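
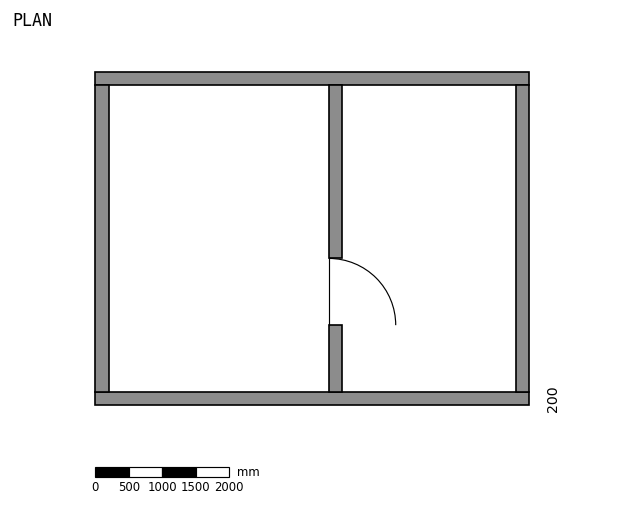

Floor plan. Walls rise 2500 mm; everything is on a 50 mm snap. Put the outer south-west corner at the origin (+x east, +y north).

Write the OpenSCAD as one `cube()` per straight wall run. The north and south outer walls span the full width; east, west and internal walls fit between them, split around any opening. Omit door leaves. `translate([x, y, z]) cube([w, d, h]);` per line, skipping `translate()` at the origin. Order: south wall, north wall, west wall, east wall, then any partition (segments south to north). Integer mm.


cube([6500, 200, 2500]);
translate([0, 4800, 0]) cube([6500, 200, 2500]);
translate([0, 200, 0]) cube([200, 4600, 2500]);
translate([6300, 200, 0]) cube([200, 4600, 2500]);
translate([3500, 200, 0]) cube([200, 1000, 2500]);
translate([3500, 2200, 0]) cube([200, 2600, 2500]);


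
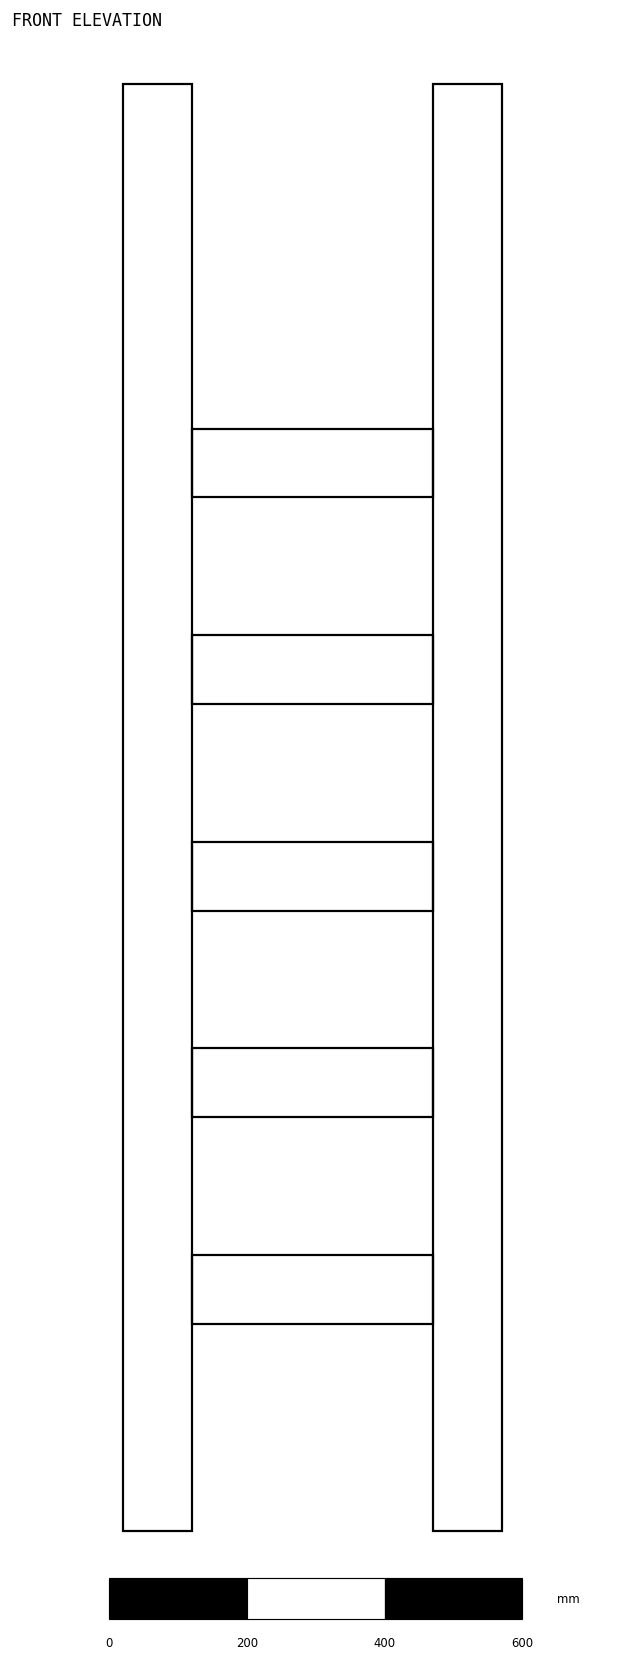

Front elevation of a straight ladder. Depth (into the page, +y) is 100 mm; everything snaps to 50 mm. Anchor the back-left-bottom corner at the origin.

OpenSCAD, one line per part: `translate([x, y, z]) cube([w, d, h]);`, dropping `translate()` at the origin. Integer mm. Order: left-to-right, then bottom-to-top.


cube([100, 100, 2100]);
translate([100, 0, 300]) cube([350, 100, 100]);
translate([100, 0, 600]) cube([350, 100, 100]);
translate([100, 0, 900]) cube([350, 100, 100]);
translate([100, 0, 1200]) cube([350, 100, 100]);
translate([100, 0, 1500]) cube([350, 100, 100]);
translate([450, 0, 0]) cube([100, 100, 2100]);


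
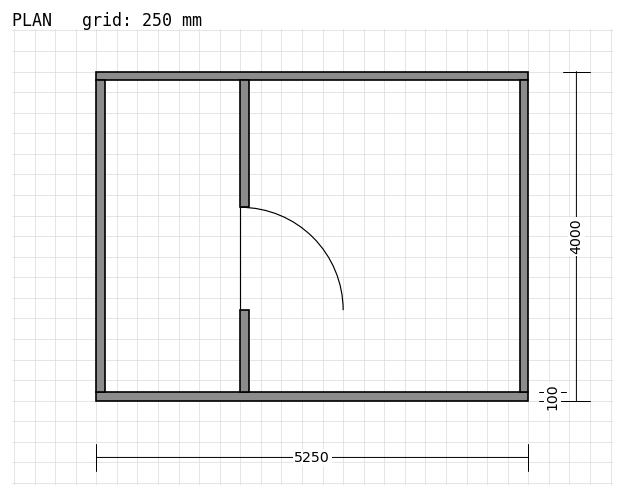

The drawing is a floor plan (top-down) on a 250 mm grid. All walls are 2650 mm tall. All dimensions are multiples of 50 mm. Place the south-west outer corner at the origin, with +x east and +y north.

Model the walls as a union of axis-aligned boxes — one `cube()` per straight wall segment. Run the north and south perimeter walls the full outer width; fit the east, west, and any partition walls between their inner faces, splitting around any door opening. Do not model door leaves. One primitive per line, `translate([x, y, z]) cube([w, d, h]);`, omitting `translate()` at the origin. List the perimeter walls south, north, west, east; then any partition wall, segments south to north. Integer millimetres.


cube([5250, 100, 2650]);
translate([0, 3900, 0]) cube([5250, 100, 2650]);
translate([0, 100, 0]) cube([100, 3800, 2650]);
translate([5150, 100, 0]) cube([100, 3800, 2650]);
translate([1750, 100, 0]) cube([100, 1000, 2650]);
translate([1750, 2350, 0]) cube([100, 1550, 2650]);


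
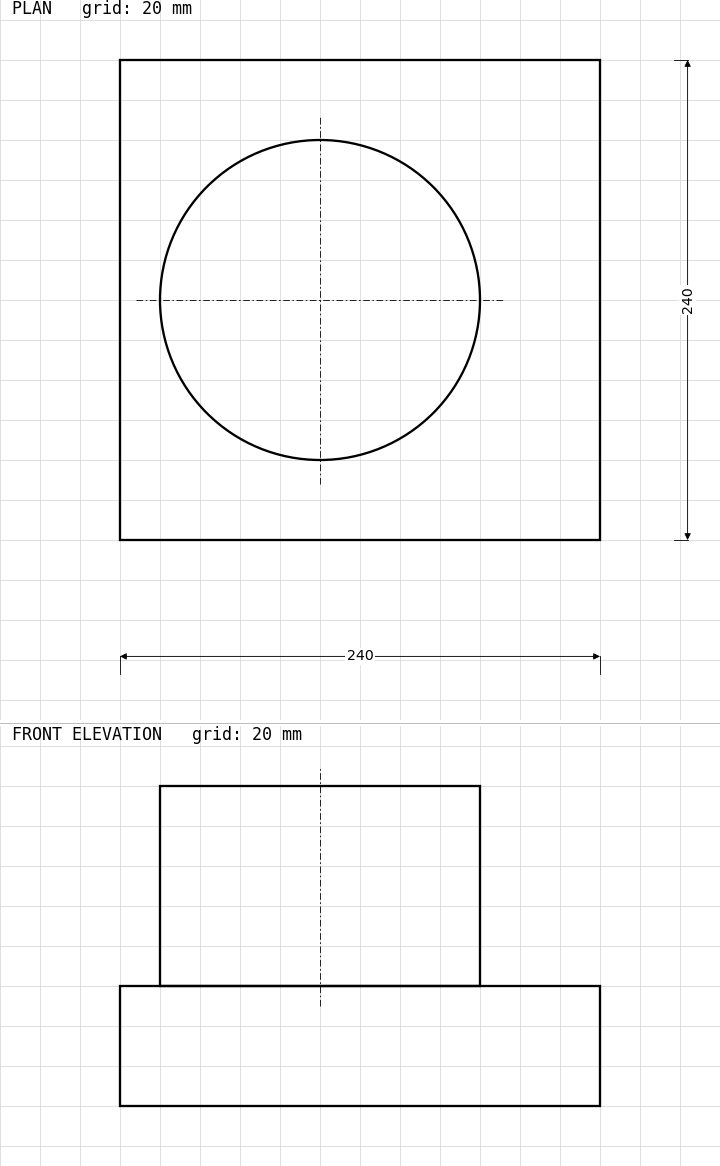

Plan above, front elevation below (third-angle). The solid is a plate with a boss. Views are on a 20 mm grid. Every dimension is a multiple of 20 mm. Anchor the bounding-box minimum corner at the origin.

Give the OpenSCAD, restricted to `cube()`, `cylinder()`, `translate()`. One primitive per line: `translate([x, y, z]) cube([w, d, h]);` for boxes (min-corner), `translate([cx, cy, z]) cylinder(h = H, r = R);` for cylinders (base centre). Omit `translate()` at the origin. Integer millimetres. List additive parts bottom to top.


cube([240, 240, 60]);
translate([100, 120, 60]) cylinder(h = 100, r = 80);


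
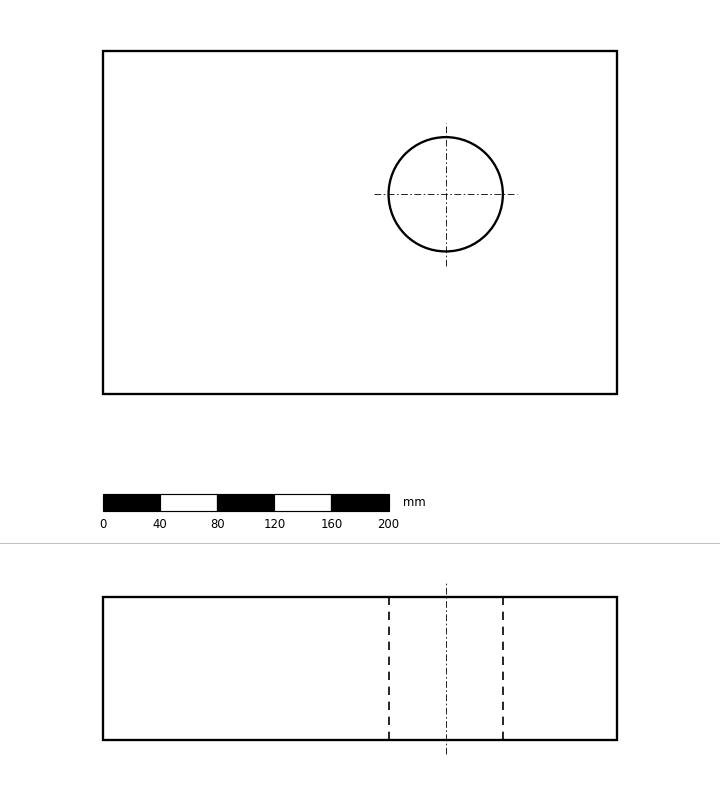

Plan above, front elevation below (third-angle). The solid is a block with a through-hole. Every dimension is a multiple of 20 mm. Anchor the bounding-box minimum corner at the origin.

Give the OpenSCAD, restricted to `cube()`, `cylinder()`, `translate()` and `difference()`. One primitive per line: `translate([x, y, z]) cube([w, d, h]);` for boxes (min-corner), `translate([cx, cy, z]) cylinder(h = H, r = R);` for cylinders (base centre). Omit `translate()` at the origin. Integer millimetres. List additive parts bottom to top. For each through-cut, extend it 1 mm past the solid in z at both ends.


difference() {
  cube([360, 240, 100]);
  translate([240, 140, -1]) cylinder(h = 102, r = 40);
}


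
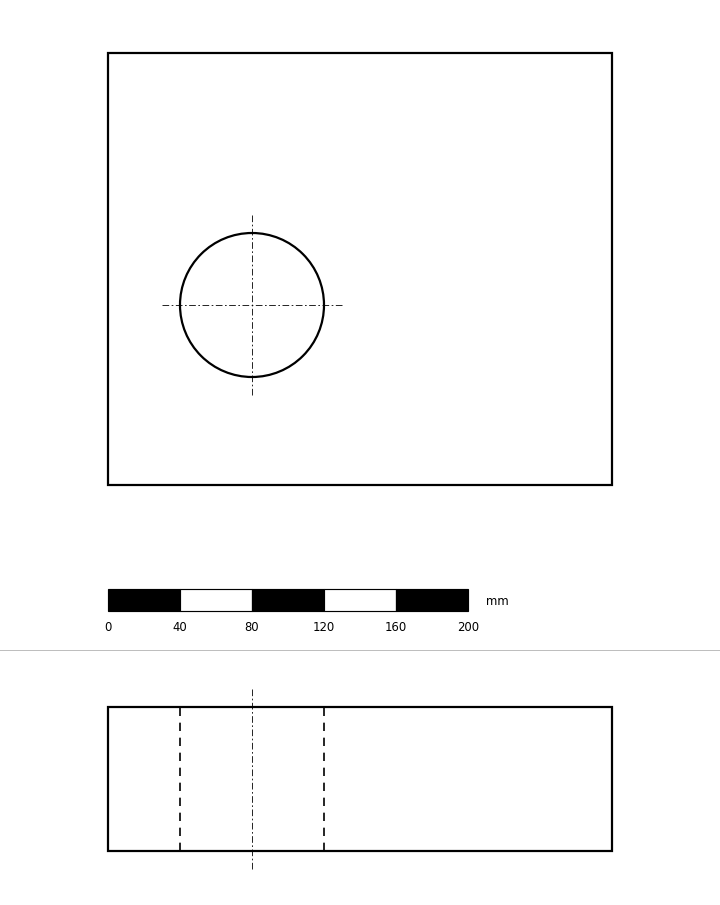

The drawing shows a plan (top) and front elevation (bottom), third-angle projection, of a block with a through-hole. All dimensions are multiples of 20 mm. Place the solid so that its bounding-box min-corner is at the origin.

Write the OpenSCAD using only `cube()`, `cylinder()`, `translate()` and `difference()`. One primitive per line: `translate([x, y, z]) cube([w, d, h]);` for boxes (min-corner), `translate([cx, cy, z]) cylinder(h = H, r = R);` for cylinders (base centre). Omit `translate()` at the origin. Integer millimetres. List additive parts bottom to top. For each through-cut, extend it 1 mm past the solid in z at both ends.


difference() {
  cube([280, 240, 80]);
  translate([80, 100, -1]) cylinder(h = 82, r = 40);
}


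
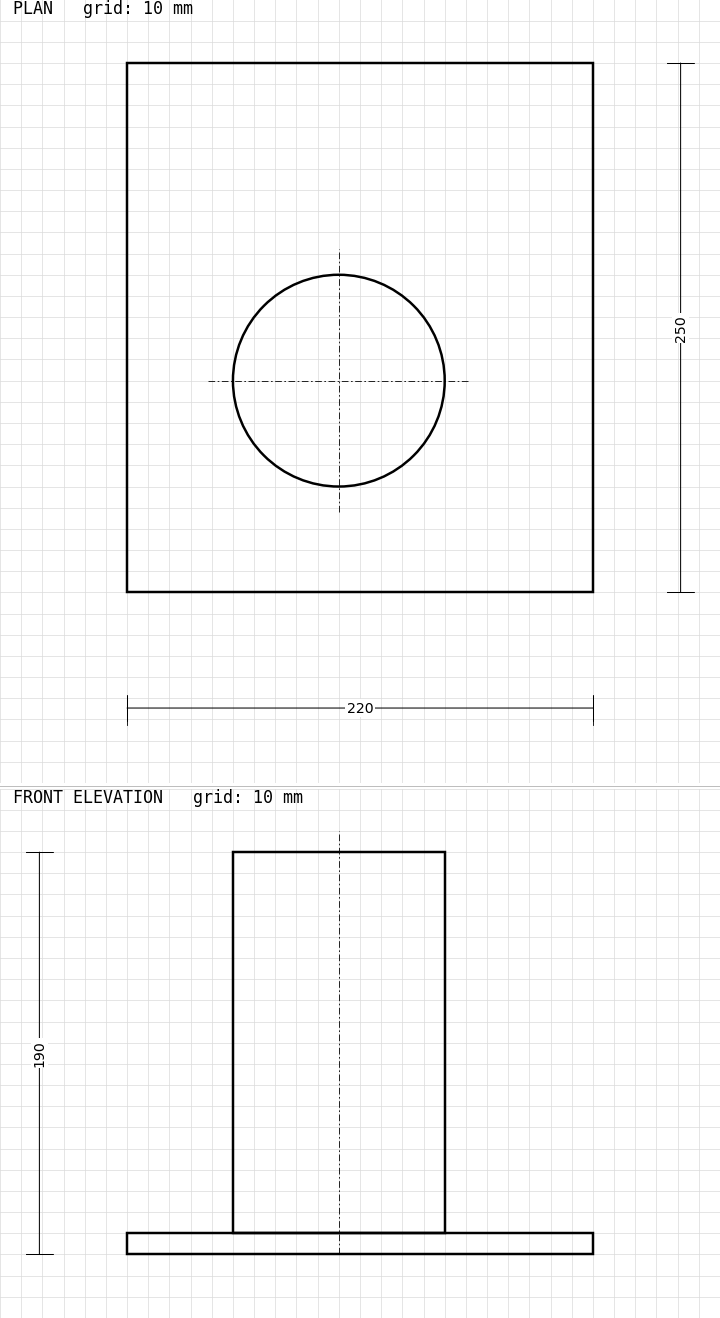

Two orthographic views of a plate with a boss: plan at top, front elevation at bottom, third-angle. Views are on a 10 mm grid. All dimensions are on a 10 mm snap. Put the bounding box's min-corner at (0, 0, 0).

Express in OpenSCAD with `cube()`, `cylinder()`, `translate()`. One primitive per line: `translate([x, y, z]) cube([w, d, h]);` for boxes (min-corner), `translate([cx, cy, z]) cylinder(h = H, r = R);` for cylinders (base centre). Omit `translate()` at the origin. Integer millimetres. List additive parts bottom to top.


cube([220, 250, 10]);
translate([100, 100, 10]) cylinder(h = 180, r = 50);


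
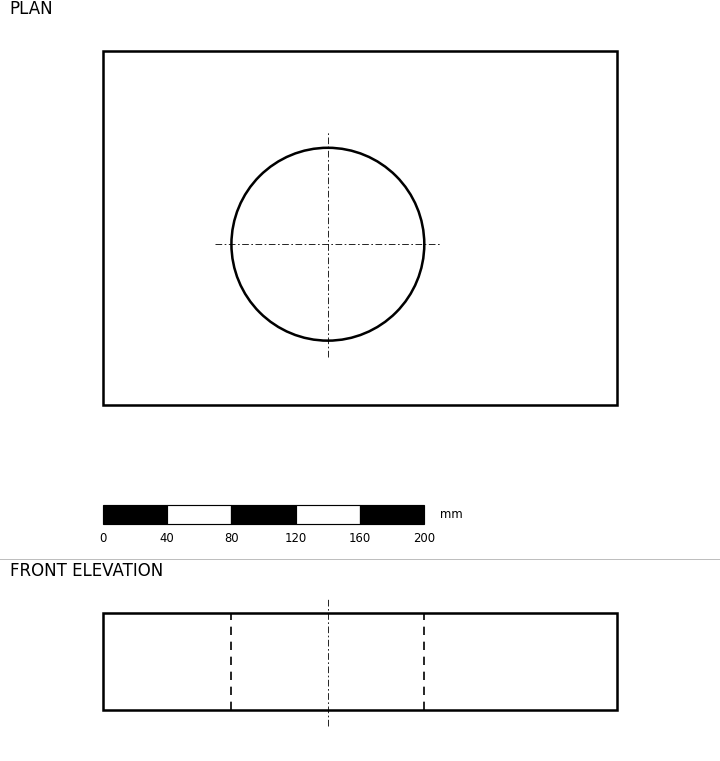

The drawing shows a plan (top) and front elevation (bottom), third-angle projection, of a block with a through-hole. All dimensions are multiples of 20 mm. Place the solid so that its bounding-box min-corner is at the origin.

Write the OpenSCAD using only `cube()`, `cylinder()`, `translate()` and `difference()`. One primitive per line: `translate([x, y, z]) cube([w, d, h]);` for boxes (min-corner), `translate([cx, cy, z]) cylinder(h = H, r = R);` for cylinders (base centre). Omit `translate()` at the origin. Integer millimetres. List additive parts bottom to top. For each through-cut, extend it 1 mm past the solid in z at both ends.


difference() {
  cube([320, 220, 60]);
  translate([140, 100, -1]) cylinder(h = 62, r = 60);
}


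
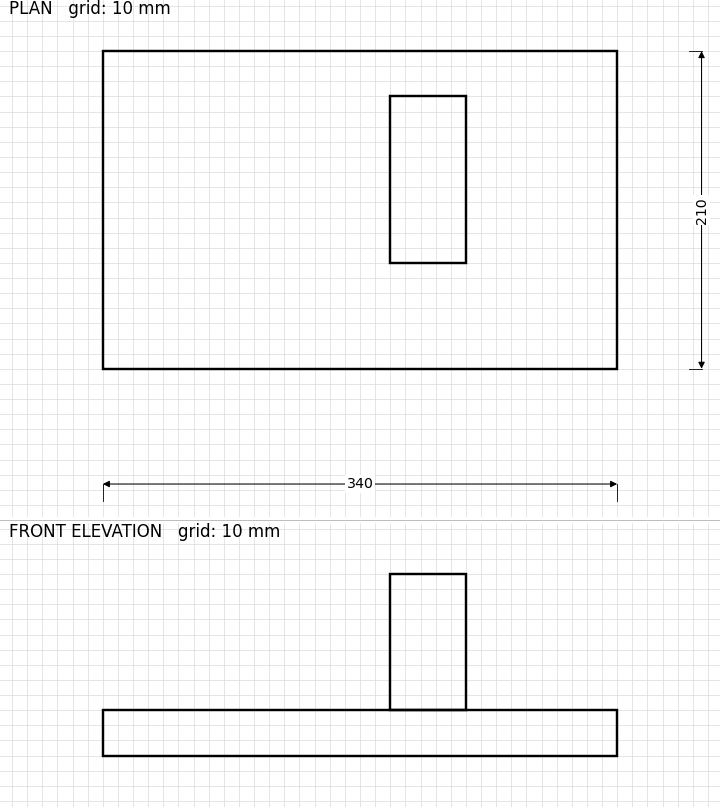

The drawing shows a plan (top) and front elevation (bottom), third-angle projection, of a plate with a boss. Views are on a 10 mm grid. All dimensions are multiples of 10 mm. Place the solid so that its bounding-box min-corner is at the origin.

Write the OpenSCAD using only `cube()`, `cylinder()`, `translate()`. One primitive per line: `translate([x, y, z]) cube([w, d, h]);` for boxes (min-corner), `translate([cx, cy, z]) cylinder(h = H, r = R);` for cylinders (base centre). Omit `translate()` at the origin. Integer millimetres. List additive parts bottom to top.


cube([340, 210, 30]);
translate([190, 70, 30]) cube([50, 110, 90]);


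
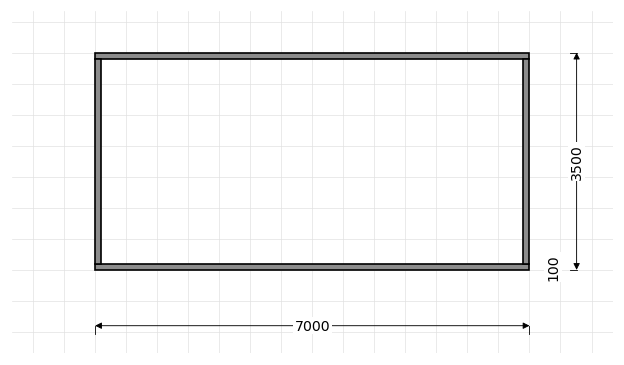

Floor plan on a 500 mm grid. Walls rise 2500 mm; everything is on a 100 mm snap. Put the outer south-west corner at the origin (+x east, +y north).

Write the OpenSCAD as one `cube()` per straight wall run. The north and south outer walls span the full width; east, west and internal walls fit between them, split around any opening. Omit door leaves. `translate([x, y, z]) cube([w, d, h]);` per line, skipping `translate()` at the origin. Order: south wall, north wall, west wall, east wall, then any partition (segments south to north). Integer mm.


cube([7000, 100, 2500]);
translate([0, 3400, 0]) cube([7000, 100, 2500]);
translate([0, 100, 0]) cube([100, 3300, 2500]);
translate([6900, 100, 0]) cube([100, 3300, 2500]);


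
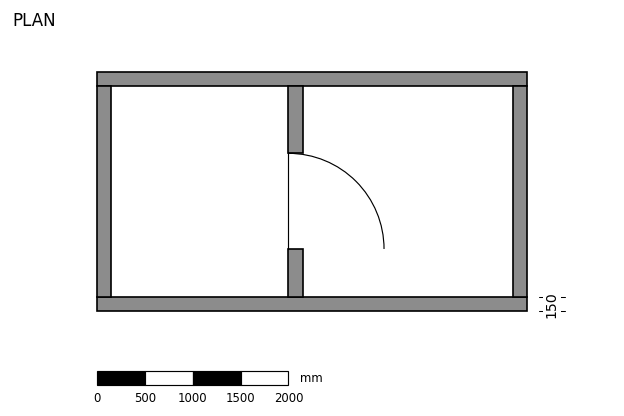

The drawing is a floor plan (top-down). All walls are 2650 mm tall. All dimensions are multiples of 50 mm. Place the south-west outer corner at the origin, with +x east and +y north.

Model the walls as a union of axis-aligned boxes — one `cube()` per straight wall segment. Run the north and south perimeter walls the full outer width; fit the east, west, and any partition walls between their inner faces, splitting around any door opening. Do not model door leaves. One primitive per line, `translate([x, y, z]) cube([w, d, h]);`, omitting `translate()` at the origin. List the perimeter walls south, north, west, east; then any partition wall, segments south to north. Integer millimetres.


cube([4500, 150, 2650]);
translate([0, 2350, 0]) cube([4500, 150, 2650]);
translate([0, 150, 0]) cube([150, 2200, 2650]);
translate([4350, 150, 0]) cube([150, 2200, 2650]);
translate([2000, 150, 0]) cube([150, 500, 2650]);
translate([2000, 1650, 0]) cube([150, 700, 2650]);


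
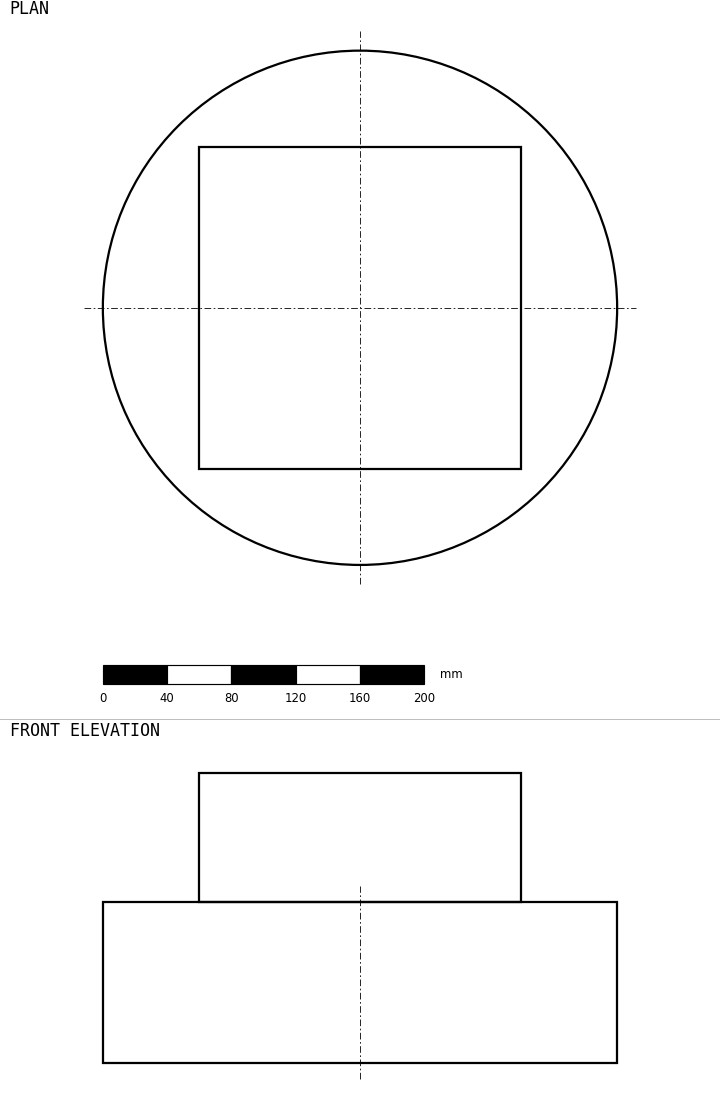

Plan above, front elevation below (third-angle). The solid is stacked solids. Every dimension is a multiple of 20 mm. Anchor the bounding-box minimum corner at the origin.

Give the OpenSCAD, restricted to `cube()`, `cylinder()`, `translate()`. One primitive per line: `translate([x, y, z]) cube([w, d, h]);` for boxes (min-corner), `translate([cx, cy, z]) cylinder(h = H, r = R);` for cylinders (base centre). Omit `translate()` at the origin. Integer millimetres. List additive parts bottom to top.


translate([160, 160, 0]) cylinder(h = 100, r = 160);
translate([60, 60, 100]) cube([200, 200, 80]);


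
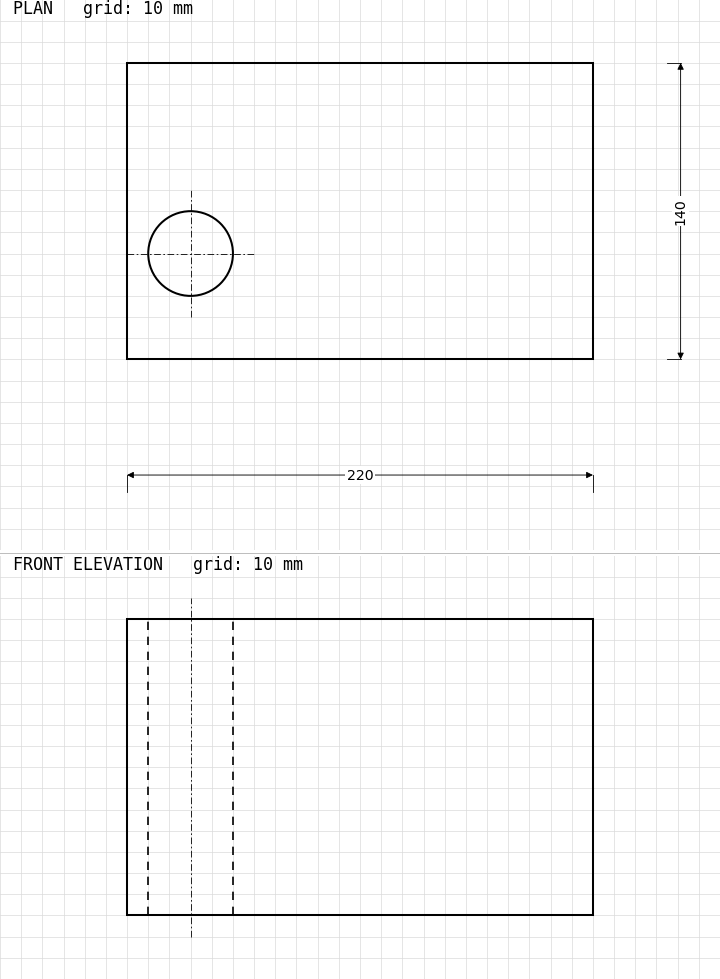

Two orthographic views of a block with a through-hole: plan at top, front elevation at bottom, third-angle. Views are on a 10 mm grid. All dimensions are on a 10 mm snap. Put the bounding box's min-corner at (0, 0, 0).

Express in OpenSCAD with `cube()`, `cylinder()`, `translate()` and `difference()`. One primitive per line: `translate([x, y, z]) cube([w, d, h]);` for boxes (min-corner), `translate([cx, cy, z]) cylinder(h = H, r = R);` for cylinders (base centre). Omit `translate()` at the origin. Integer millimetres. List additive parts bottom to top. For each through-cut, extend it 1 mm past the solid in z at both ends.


difference() {
  cube([220, 140, 140]);
  translate([30, 50, -1]) cylinder(h = 142, r = 20);
}


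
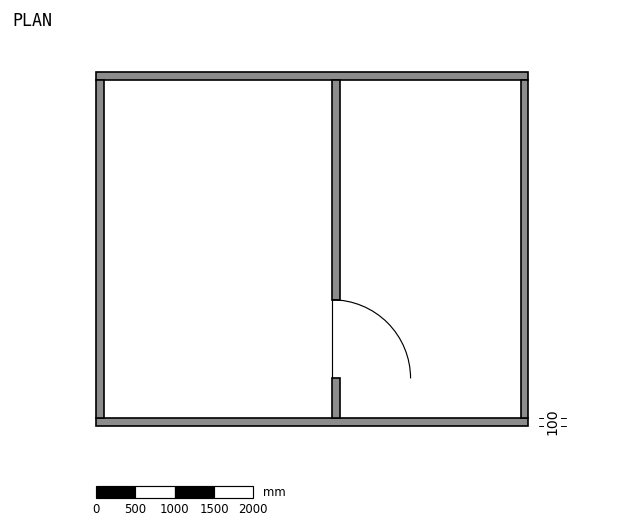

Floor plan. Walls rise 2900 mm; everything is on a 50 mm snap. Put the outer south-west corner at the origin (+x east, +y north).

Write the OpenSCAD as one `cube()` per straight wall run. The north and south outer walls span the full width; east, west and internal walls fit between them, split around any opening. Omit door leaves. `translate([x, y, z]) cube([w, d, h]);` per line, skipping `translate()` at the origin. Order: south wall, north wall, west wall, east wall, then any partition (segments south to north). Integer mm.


cube([5500, 100, 2900]);
translate([0, 4400, 0]) cube([5500, 100, 2900]);
translate([0, 100, 0]) cube([100, 4300, 2900]);
translate([5400, 100, 0]) cube([100, 4300, 2900]);
translate([3000, 100, 0]) cube([100, 500, 2900]);
translate([3000, 1600, 0]) cube([100, 2800, 2900]);


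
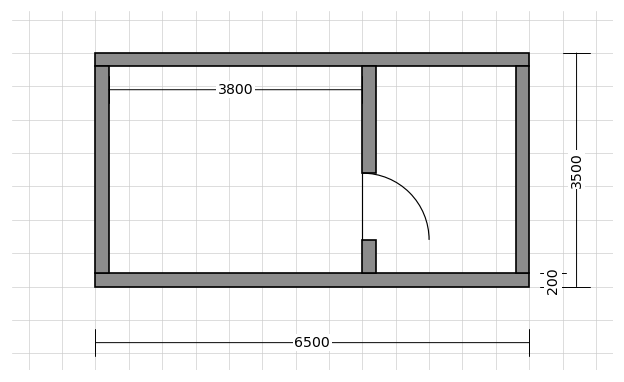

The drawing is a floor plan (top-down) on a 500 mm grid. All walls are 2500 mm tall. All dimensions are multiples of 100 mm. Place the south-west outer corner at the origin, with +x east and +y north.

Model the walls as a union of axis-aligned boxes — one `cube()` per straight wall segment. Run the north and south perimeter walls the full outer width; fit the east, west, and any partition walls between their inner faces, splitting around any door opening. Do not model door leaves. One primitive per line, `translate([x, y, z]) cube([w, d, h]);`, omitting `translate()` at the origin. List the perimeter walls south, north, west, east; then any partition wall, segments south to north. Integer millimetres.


cube([6500, 200, 2500]);
translate([0, 3300, 0]) cube([6500, 200, 2500]);
translate([0, 200, 0]) cube([200, 3100, 2500]);
translate([6300, 200, 0]) cube([200, 3100, 2500]);
translate([4000, 200, 0]) cube([200, 500, 2500]);
translate([4000, 1700, 0]) cube([200, 1600, 2500]);


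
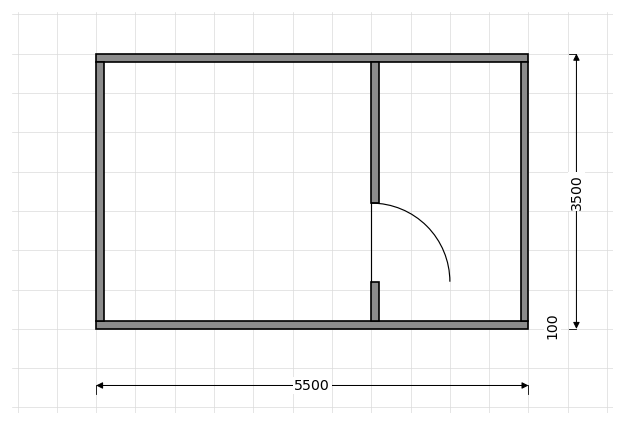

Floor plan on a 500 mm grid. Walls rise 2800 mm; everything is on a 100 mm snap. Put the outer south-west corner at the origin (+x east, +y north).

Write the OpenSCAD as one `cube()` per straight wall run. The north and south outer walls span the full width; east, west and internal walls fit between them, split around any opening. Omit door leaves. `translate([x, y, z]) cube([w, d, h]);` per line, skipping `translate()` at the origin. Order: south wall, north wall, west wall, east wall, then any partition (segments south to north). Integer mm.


cube([5500, 100, 2800]);
translate([0, 3400, 0]) cube([5500, 100, 2800]);
translate([0, 100, 0]) cube([100, 3300, 2800]);
translate([5400, 100, 0]) cube([100, 3300, 2800]);
translate([3500, 100, 0]) cube([100, 500, 2800]);
translate([3500, 1600, 0]) cube([100, 1800, 2800]);


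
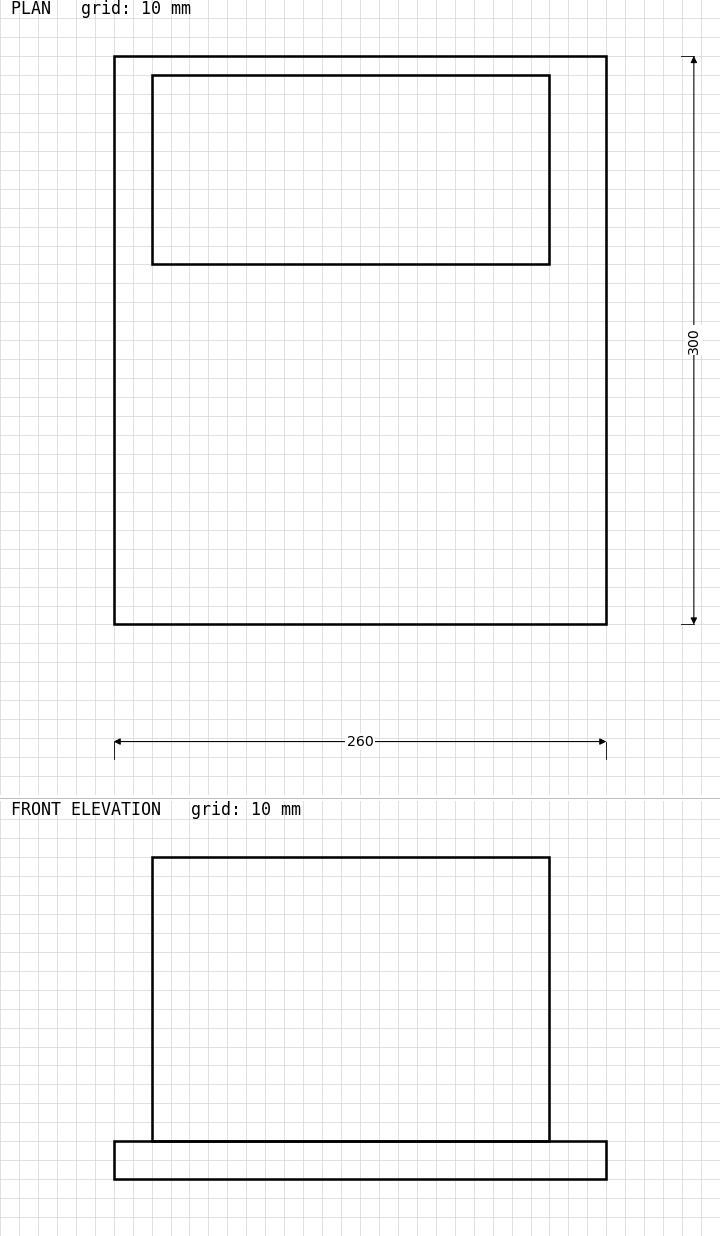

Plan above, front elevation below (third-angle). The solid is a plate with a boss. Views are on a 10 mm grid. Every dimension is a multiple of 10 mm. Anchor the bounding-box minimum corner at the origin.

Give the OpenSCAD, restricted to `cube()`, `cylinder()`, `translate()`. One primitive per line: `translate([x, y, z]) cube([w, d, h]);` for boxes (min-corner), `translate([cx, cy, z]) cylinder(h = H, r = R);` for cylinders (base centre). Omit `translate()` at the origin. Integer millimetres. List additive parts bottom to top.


cube([260, 300, 20]);
translate([20, 190, 20]) cube([210, 100, 150]);


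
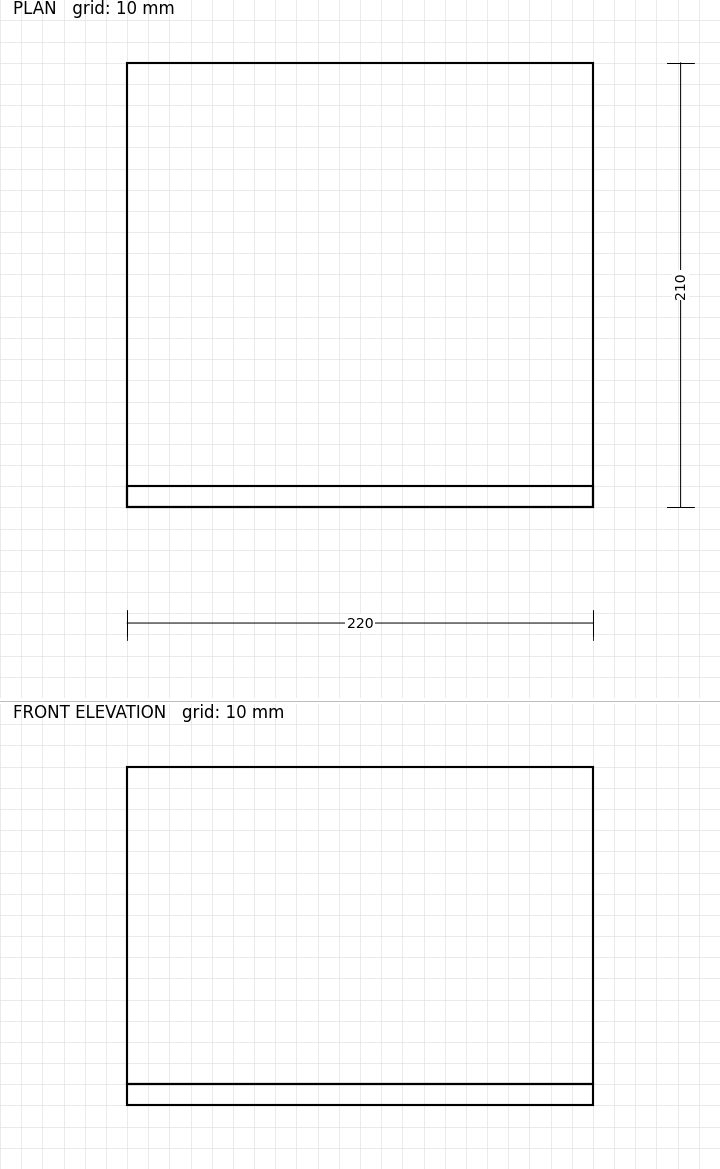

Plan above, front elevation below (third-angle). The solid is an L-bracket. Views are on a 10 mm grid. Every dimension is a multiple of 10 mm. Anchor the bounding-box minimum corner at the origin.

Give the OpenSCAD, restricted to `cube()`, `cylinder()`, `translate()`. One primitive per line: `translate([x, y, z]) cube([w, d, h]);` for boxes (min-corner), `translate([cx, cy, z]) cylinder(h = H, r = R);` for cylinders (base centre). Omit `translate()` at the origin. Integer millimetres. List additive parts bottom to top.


cube([220, 210, 10]);
translate([0, 0, 10]) cube([220, 10, 150]);


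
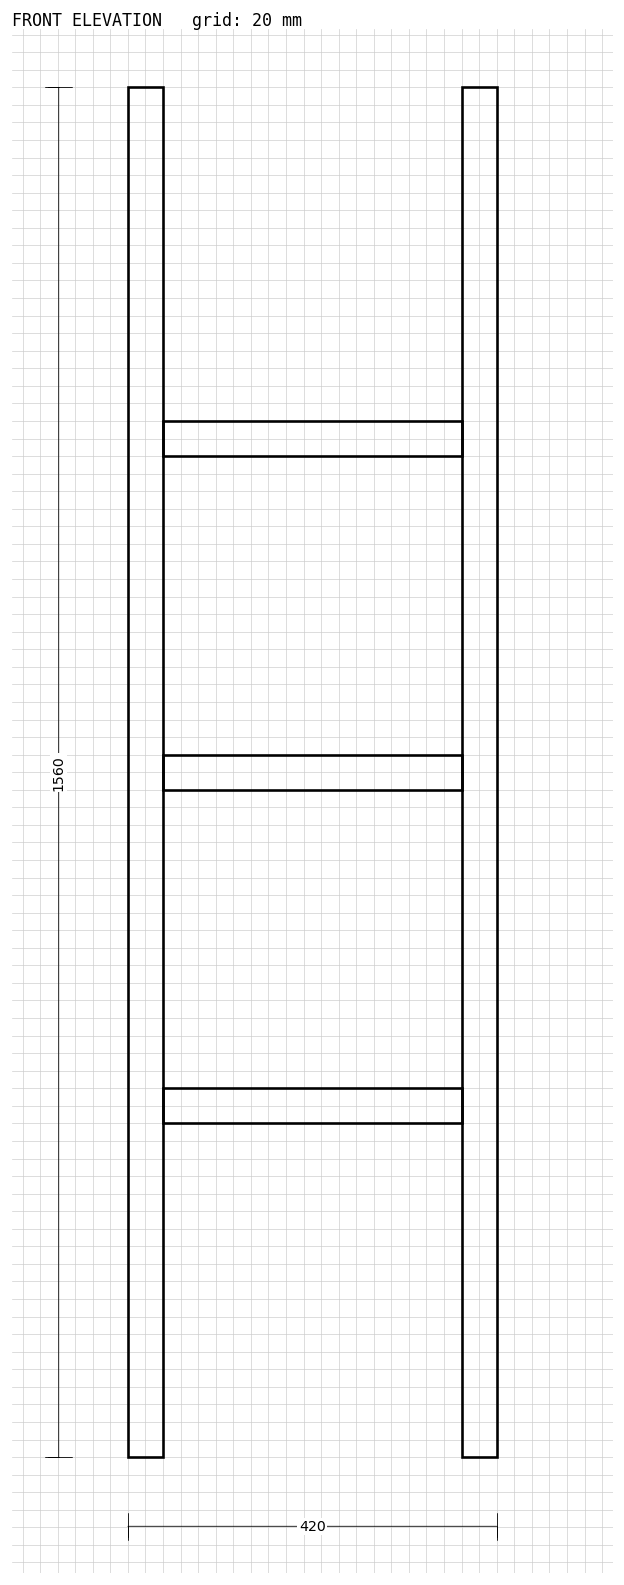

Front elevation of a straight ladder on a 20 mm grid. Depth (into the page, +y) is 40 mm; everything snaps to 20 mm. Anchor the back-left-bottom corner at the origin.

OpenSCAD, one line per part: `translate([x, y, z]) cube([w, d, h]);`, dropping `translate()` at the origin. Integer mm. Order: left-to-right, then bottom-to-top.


cube([40, 40, 1560]);
translate([40, 0, 380]) cube([340, 40, 40]);
translate([40, 0, 760]) cube([340, 40, 40]);
translate([40, 0, 1140]) cube([340, 40, 40]);
translate([380, 0, 0]) cube([40, 40, 1560]);


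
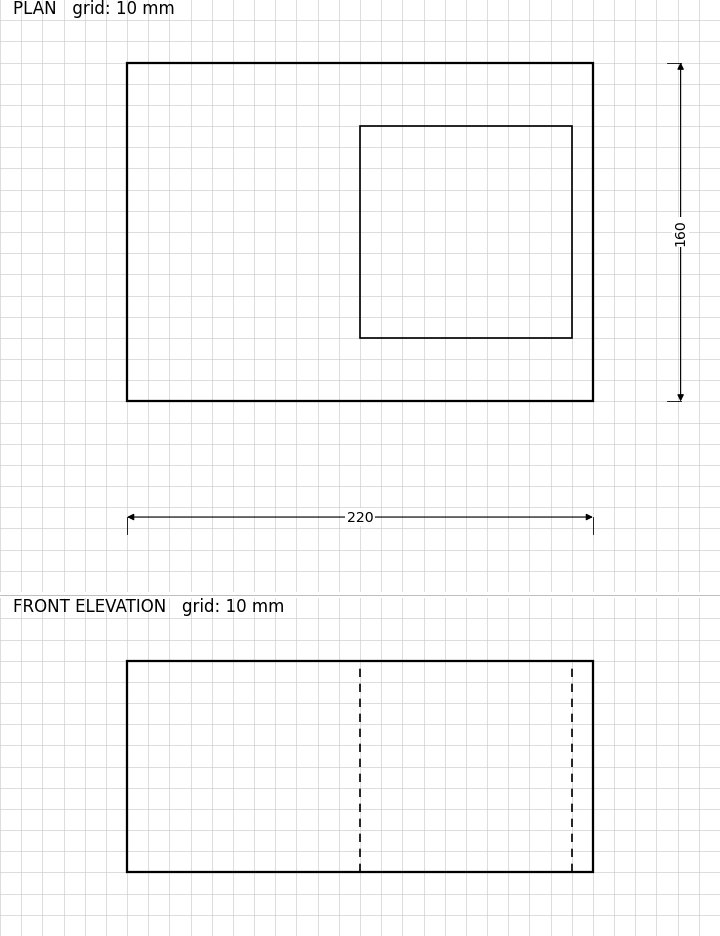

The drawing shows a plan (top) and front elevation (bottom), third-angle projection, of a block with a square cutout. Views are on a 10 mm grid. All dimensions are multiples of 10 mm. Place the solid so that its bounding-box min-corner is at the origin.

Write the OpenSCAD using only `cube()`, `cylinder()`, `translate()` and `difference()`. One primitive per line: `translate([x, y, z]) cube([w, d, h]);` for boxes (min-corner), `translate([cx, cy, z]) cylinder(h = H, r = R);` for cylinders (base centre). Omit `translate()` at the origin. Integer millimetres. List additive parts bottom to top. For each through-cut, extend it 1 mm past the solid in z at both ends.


difference() {
  cube([220, 160, 100]);
  translate([110, 30, -1]) cube([100, 100, 102]);
}


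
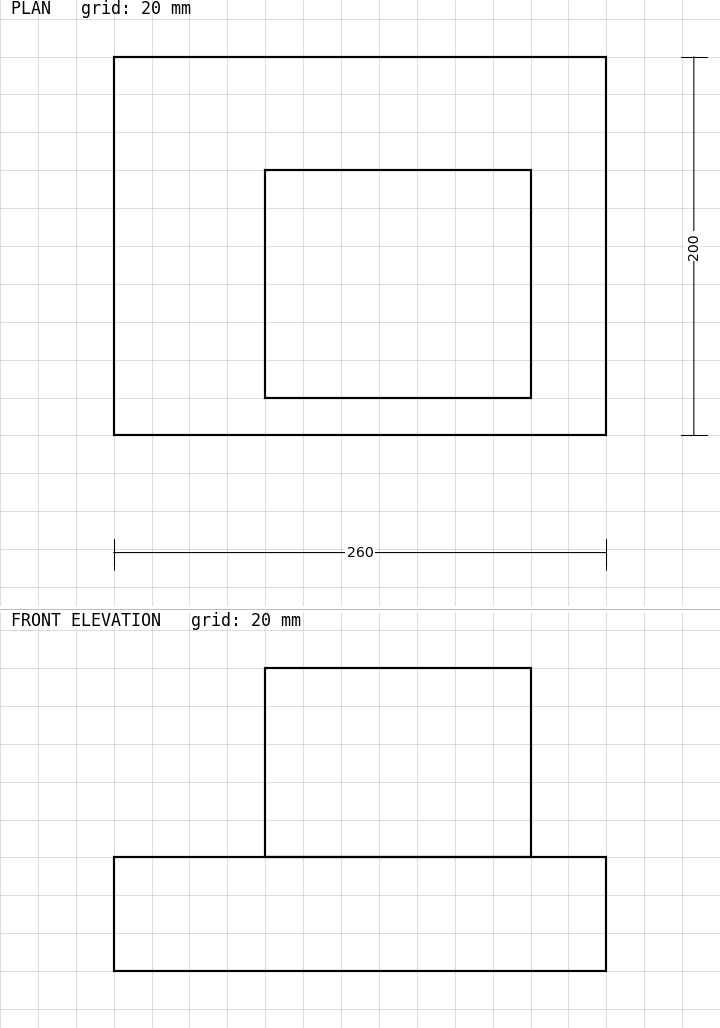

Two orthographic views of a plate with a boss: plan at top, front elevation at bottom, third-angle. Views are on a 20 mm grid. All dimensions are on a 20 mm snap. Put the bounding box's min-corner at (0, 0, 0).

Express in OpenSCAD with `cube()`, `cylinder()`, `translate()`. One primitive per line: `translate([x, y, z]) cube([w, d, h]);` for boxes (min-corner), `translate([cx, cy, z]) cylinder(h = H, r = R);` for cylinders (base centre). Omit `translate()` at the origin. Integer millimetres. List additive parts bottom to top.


cube([260, 200, 60]);
translate([80, 20, 60]) cube([140, 120, 100]);


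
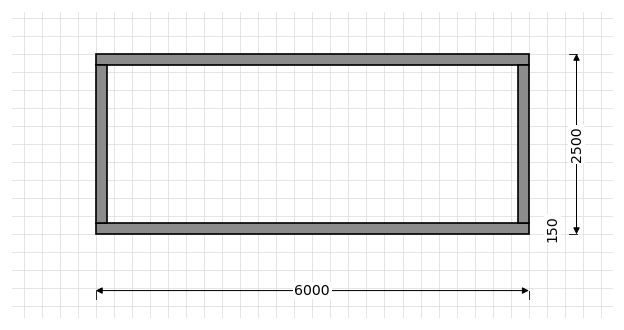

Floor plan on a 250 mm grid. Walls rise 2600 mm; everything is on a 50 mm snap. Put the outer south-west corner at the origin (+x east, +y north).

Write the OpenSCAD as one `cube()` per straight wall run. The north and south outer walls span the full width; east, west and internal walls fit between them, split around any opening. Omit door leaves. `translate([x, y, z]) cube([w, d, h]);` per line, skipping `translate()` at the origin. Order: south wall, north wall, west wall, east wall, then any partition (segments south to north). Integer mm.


cube([6000, 150, 2600]);
translate([0, 2350, 0]) cube([6000, 150, 2600]);
translate([0, 150, 0]) cube([150, 2200, 2600]);
translate([5850, 150, 0]) cube([150, 2200, 2600]);


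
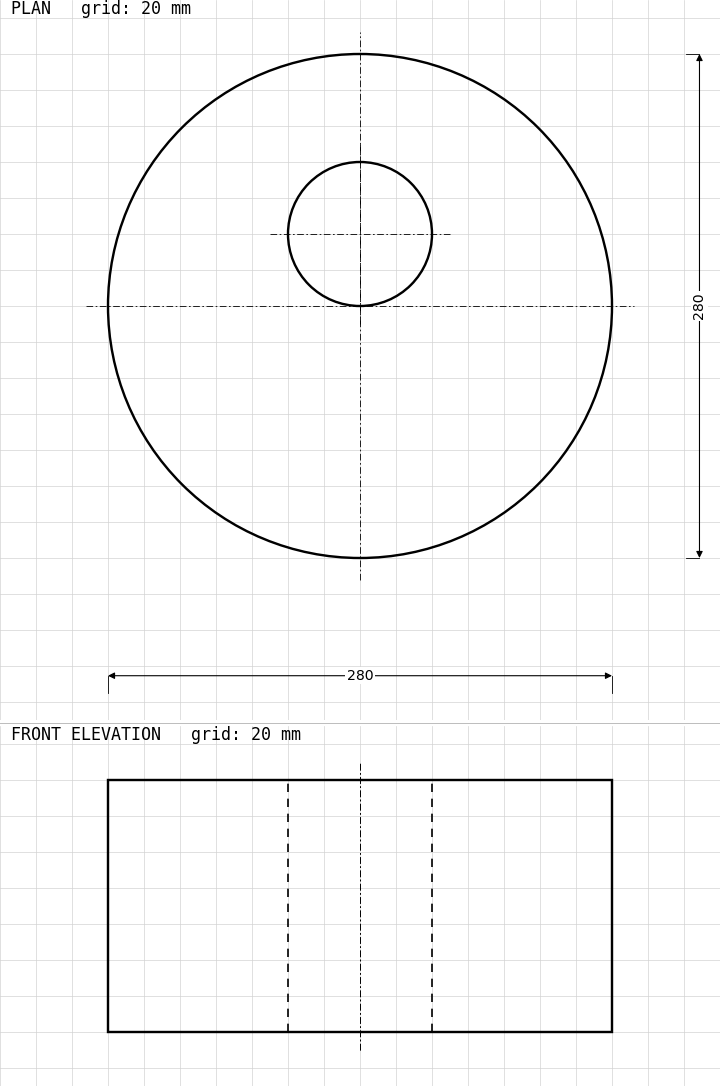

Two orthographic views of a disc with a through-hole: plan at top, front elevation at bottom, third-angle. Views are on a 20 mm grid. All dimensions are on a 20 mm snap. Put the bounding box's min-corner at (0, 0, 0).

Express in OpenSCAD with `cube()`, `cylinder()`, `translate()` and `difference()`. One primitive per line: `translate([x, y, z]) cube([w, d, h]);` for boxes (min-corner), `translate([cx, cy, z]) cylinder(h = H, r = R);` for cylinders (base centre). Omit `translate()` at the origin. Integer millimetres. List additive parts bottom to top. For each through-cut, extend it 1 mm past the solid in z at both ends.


difference() {
  translate([140, 140, 0]) cylinder(h = 140, r = 140);
  translate([140, 180, -1]) cylinder(h = 142, r = 40);
}


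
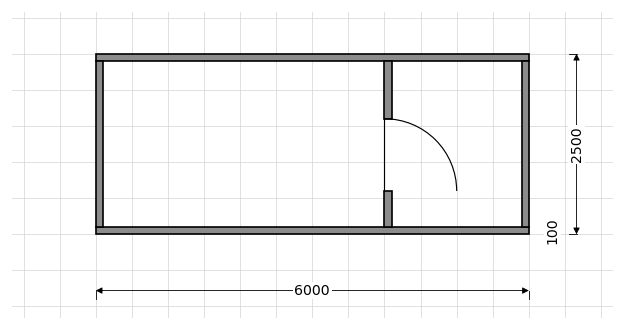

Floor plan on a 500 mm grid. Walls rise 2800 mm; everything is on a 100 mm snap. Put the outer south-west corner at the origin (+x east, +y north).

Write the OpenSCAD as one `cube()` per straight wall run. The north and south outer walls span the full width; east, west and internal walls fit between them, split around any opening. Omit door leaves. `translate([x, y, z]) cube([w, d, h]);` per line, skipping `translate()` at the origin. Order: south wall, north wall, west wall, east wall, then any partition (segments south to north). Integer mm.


cube([6000, 100, 2800]);
translate([0, 2400, 0]) cube([6000, 100, 2800]);
translate([0, 100, 0]) cube([100, 2300, 2800]);
translate([5900, 100, 0]) cube([100, 2300, 2800]);
translate([4000, 100, 0]) cube([100, 500, 2800]);
translate([4000, 1600, 0]) cube([100, 800, 2800]);


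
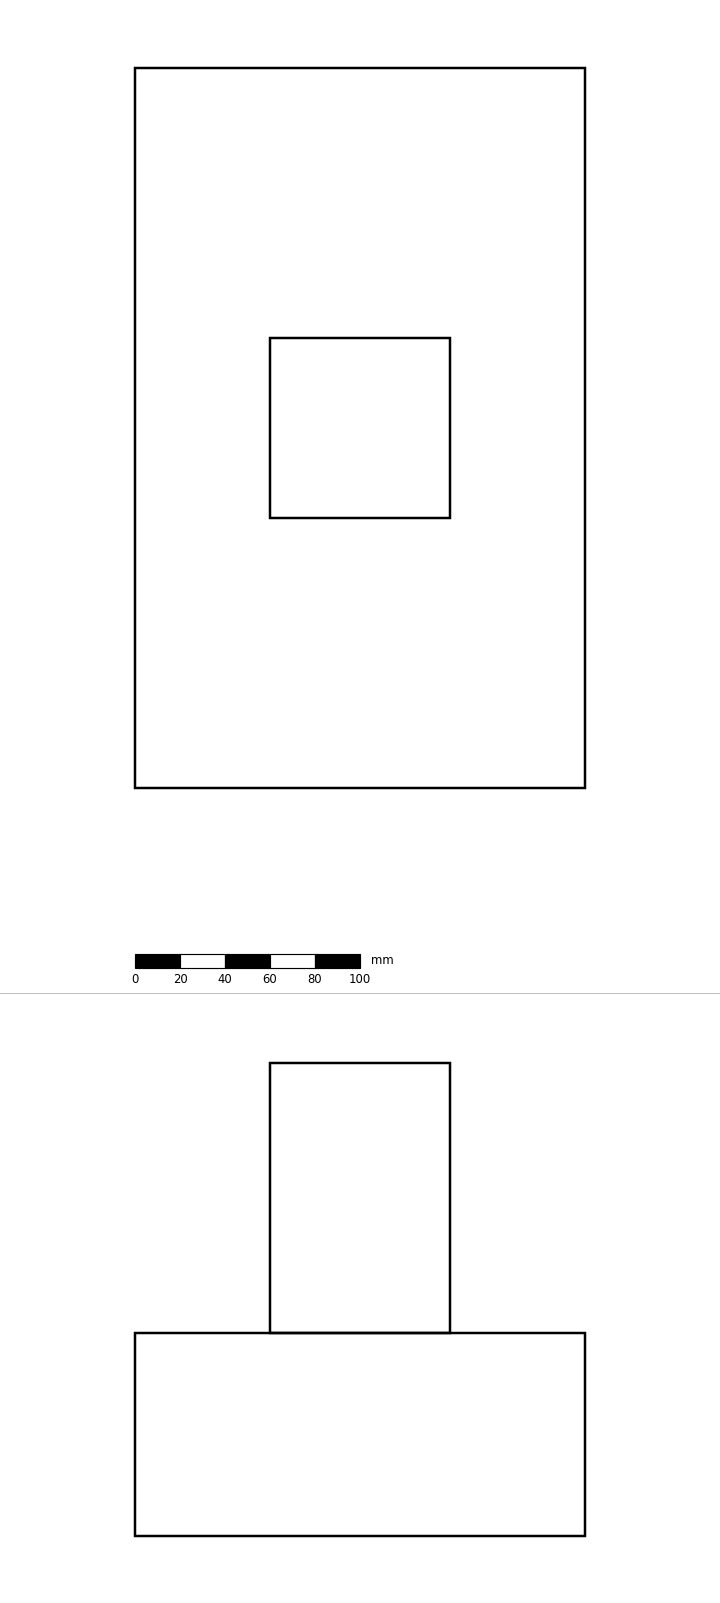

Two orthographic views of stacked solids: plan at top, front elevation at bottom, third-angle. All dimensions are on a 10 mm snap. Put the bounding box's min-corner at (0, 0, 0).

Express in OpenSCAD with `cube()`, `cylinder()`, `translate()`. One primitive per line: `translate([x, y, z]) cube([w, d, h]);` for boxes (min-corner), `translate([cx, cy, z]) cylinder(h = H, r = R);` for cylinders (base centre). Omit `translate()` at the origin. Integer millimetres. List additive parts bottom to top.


cube([200, 320, 90]);
translate([60, 120, 90]) cube([80, 80, 120]);


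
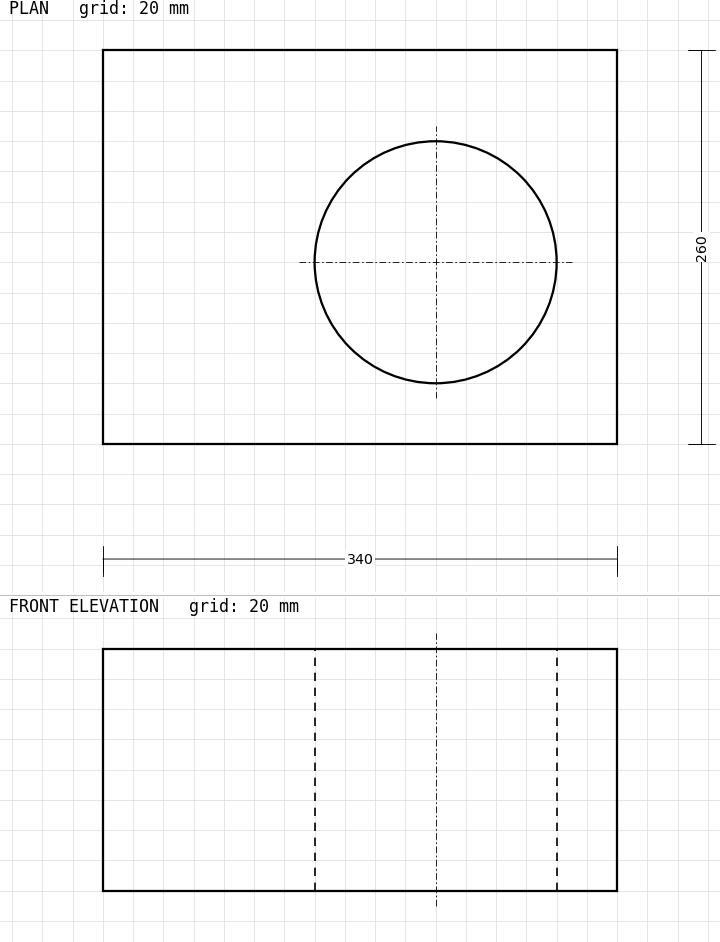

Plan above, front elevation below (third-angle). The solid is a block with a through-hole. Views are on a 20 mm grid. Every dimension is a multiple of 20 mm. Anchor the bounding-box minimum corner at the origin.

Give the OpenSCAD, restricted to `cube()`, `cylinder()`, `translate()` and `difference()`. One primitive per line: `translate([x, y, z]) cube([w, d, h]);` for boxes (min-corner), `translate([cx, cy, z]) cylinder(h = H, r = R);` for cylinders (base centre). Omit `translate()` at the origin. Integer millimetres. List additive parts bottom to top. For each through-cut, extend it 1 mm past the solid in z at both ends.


difference() {
  cube([340, 260, 160]);
  translate([220, 120, -1]) cylinder(h = 162, r = 80);
}


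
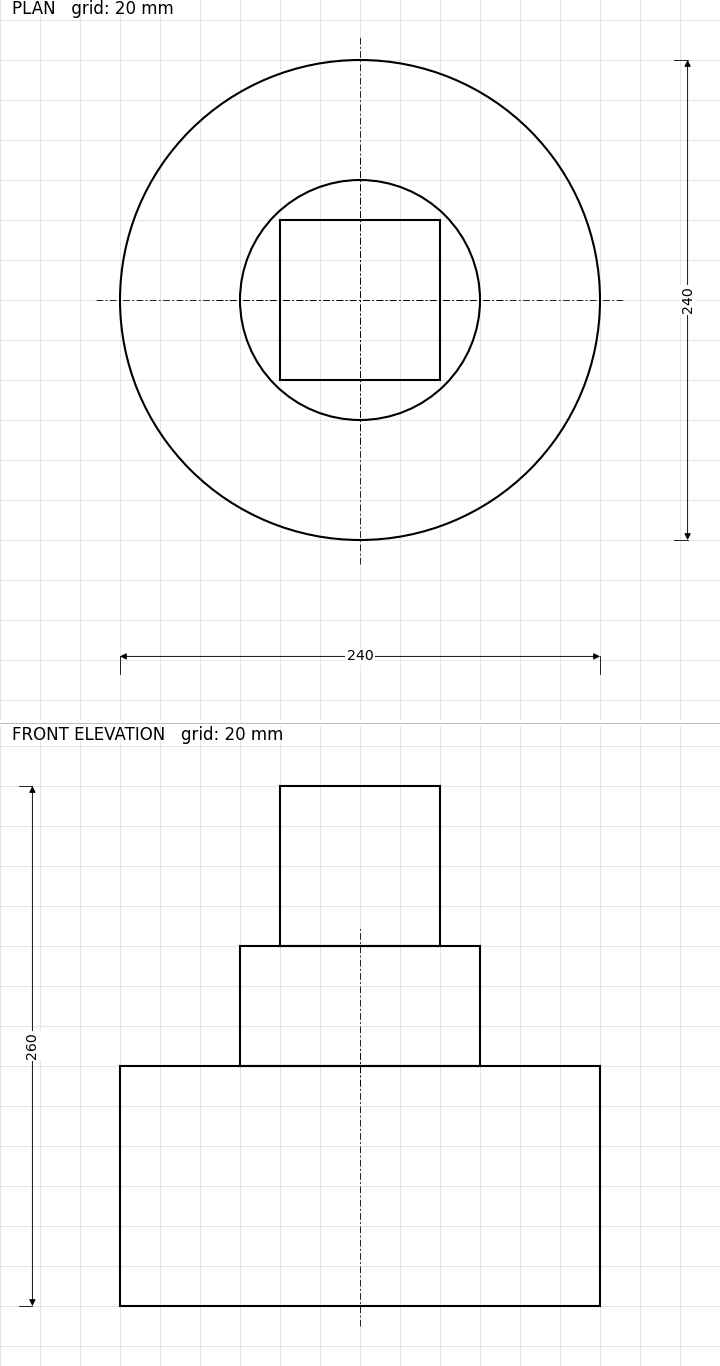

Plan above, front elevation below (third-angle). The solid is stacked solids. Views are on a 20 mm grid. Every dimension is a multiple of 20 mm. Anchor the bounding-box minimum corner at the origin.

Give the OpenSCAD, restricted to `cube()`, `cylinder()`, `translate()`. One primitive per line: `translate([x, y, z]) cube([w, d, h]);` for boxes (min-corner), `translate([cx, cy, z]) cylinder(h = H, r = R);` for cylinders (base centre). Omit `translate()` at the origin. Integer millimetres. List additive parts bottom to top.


translate([120, 120, 0]) cylinder(h = 120, r = 120);
translate([120, 120, 120]) cylinder(h = 60, r = 60);
translate([80, 80, 180]) cube([80, 80, 80]);


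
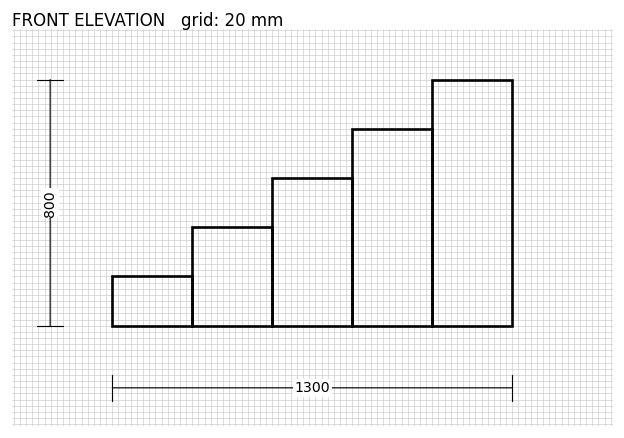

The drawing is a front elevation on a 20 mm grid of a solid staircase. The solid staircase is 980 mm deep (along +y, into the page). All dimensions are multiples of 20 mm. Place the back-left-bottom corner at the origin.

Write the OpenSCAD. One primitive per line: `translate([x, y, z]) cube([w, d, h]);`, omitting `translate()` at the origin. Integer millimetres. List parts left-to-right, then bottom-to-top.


cube([260, 980, 160]);
translate([260, 0, 0]) cube([260, 980, 320]);
translate([520, 0, 0]) cube([260, 980, 480]);
translate([780, 0, 0]) cube([260, 980, 640]);
translate([1040, 0, 0]) cube([260, 980, 800]);


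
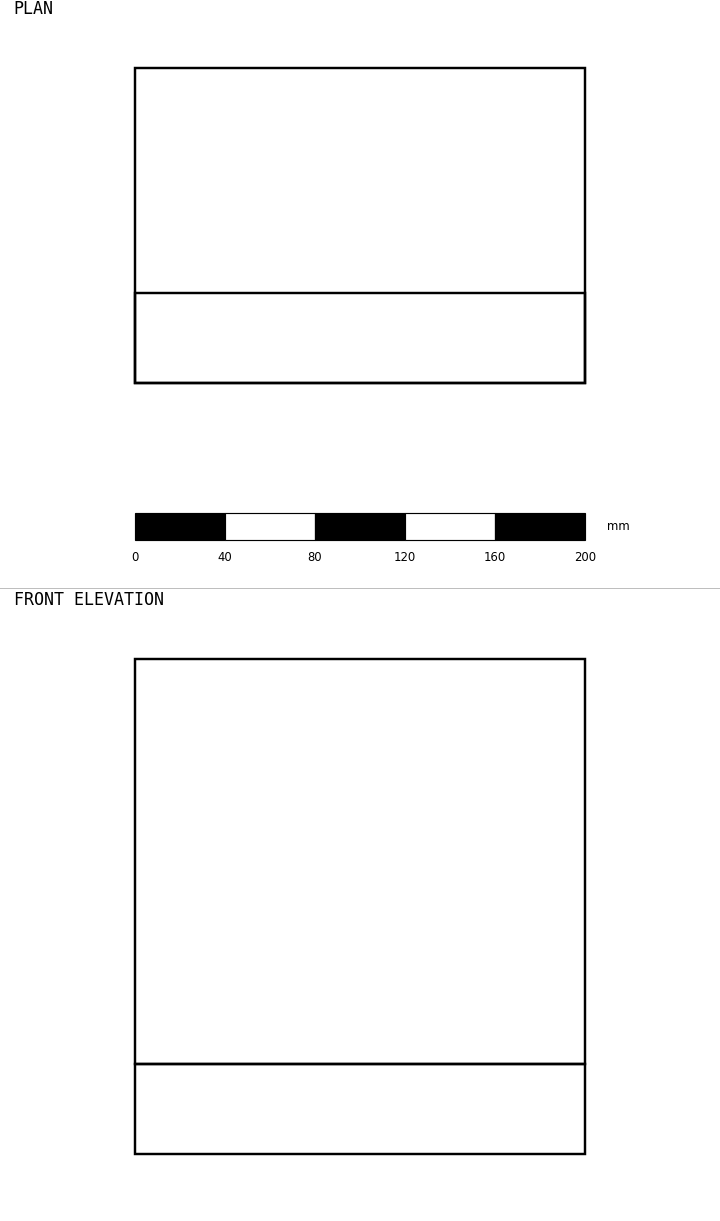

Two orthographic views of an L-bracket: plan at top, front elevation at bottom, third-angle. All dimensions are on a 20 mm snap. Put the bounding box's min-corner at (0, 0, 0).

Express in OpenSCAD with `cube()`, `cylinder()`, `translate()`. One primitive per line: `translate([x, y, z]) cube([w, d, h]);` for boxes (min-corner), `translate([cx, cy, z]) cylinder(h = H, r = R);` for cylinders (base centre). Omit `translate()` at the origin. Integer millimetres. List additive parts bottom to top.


cube([200, 140, 40]);
translate([0, 0, 40]) cube([200, 40, 180]);


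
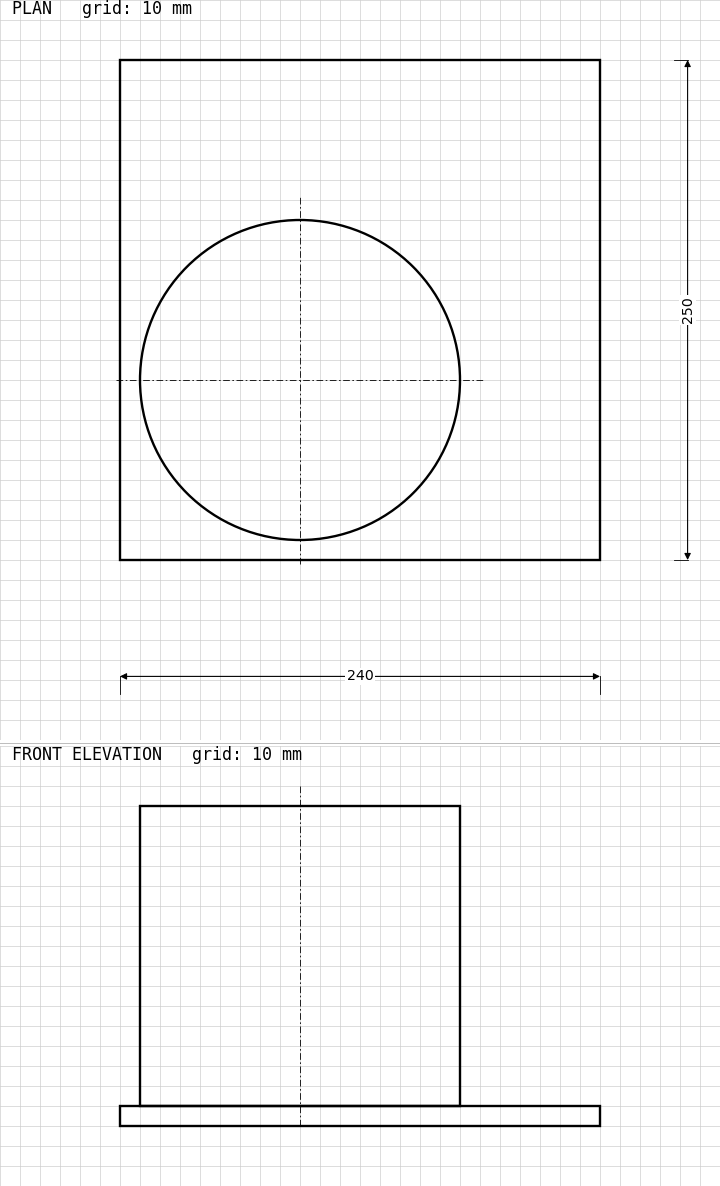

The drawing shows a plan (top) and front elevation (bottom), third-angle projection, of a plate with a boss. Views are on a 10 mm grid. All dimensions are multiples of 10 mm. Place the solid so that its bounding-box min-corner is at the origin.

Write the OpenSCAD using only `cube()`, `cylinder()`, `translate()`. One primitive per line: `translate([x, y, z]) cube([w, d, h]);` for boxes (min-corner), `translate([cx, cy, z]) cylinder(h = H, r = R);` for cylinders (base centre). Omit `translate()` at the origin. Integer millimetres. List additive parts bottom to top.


cube([240, 250, 10]);
translate([90, 90, 10]) cylinder(h = 150, r = 80);


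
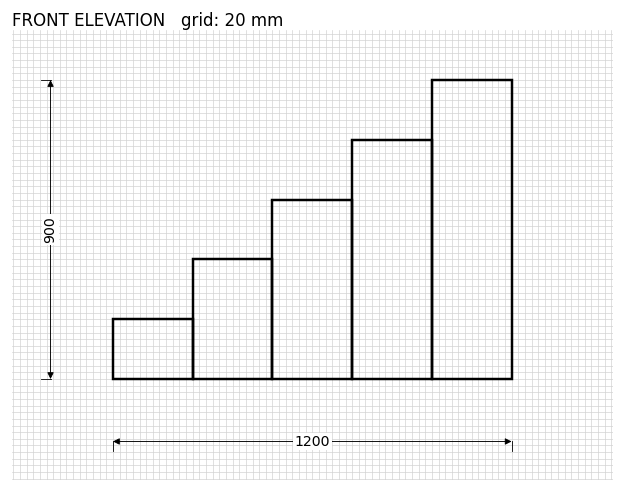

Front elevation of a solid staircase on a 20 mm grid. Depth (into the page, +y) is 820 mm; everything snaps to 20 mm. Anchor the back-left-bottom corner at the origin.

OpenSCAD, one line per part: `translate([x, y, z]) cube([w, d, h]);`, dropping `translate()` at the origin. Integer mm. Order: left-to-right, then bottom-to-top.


cube([240, 820, 180]);
translate([240, 0, 0]) cube([240, 820, 360]);
translate([480, 0, 0]) cube([240, 820, 540]);
translate([720, 0, 0]) cube([240, 820, 720]);
translate([960, 0, 0]) cube([240, 820, 900]);


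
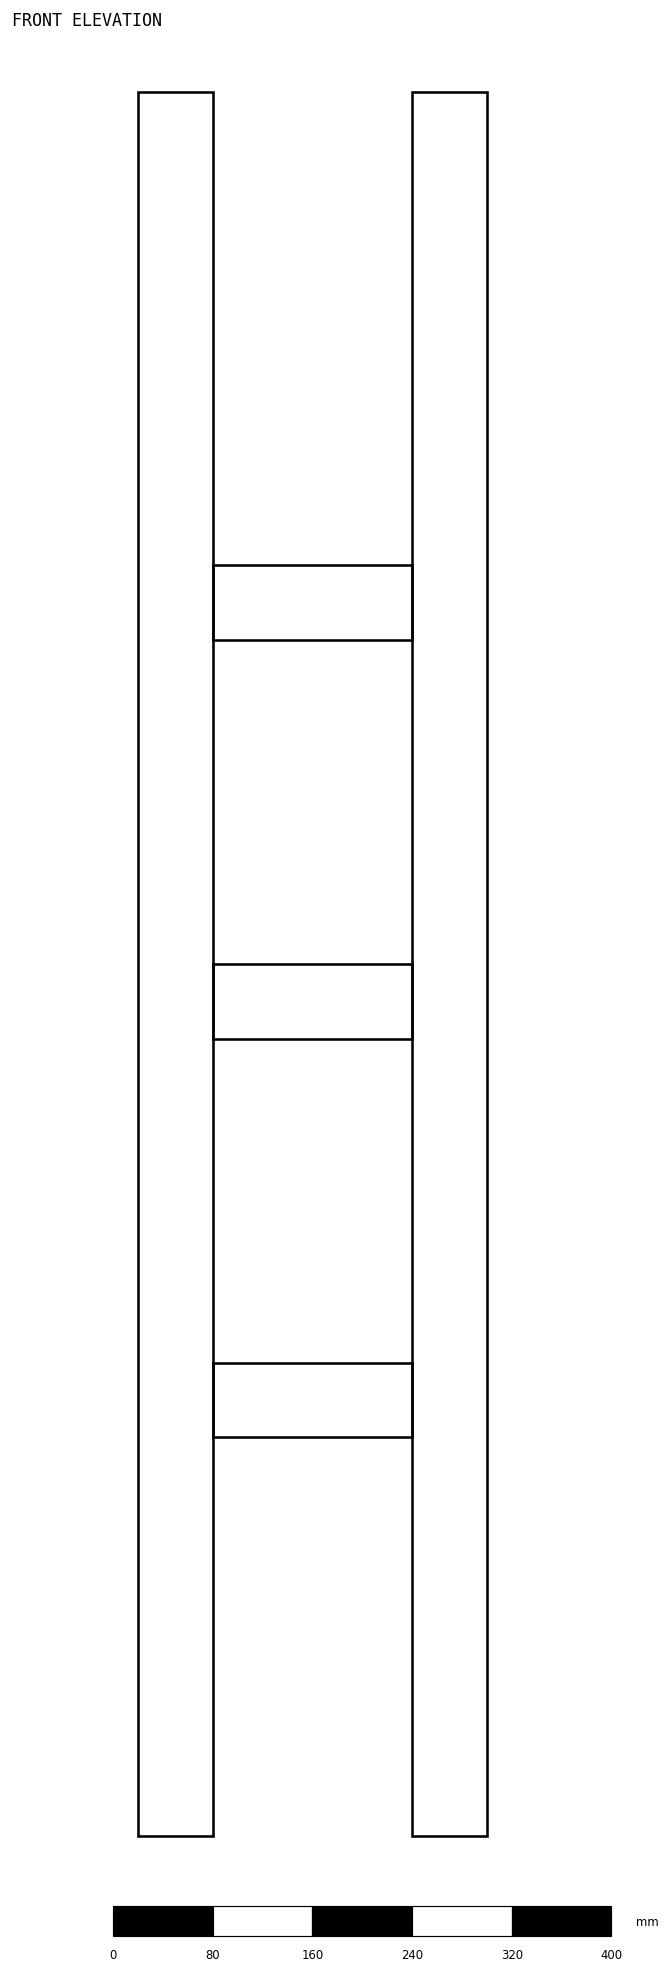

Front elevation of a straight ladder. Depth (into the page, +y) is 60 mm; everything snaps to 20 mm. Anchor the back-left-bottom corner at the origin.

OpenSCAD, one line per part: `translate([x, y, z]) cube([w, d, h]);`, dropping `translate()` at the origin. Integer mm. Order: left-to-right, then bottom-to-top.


cube([60, 60, 1400]);
translate([60, 0, 320]) cube([160, 60, 60]);
translate([60, 0, 640]) cube([160, 60, 60]);
translate([60, 0, 960]) cube([160, 60, 60]);
translate([220, 0, 0]) cube([60, 60, 1400]);


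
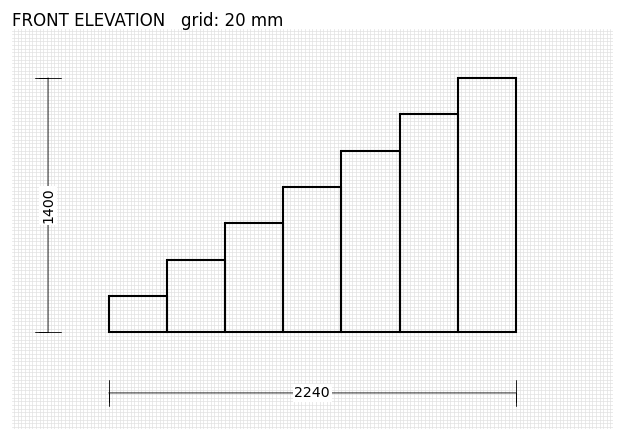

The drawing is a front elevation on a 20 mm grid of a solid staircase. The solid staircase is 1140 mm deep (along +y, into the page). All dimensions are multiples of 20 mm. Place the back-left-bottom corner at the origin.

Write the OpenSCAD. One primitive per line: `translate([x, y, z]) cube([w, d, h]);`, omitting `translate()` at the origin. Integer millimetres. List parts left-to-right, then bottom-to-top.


cube([320, 1140, 200]);
translate([320, 0, 0]) cube([320, 1140, 400]);
translate([640, 0, 0]) cube([320, 1140, 600]);
translate([960, 0, 0]) cube([320, 1140, 800]);
translate([1280, 0, 0]) cube([320, 1140, 1000]);
translate([1600, 0, 0]) cube([320, 1140, 1200]);
translate([1920, 0, 0]) cube([320, 1140, 1400]);


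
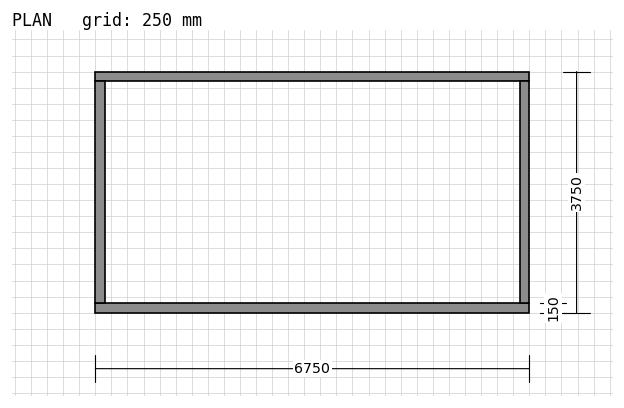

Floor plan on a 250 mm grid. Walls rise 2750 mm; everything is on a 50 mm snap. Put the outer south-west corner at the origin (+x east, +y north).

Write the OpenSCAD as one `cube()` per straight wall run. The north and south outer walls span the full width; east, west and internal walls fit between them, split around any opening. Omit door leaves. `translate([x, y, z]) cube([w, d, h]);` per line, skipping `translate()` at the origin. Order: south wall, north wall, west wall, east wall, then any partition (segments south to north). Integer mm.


cube([6750, 150, 2750]);
translate([0, 3600, 0]) cube([6750, 150, 2750]);
translate([0, 150, 0]) cube([150, 3450, 2750]);
translate([6600, 150, 0]) cube([150, 3450, 2750]);


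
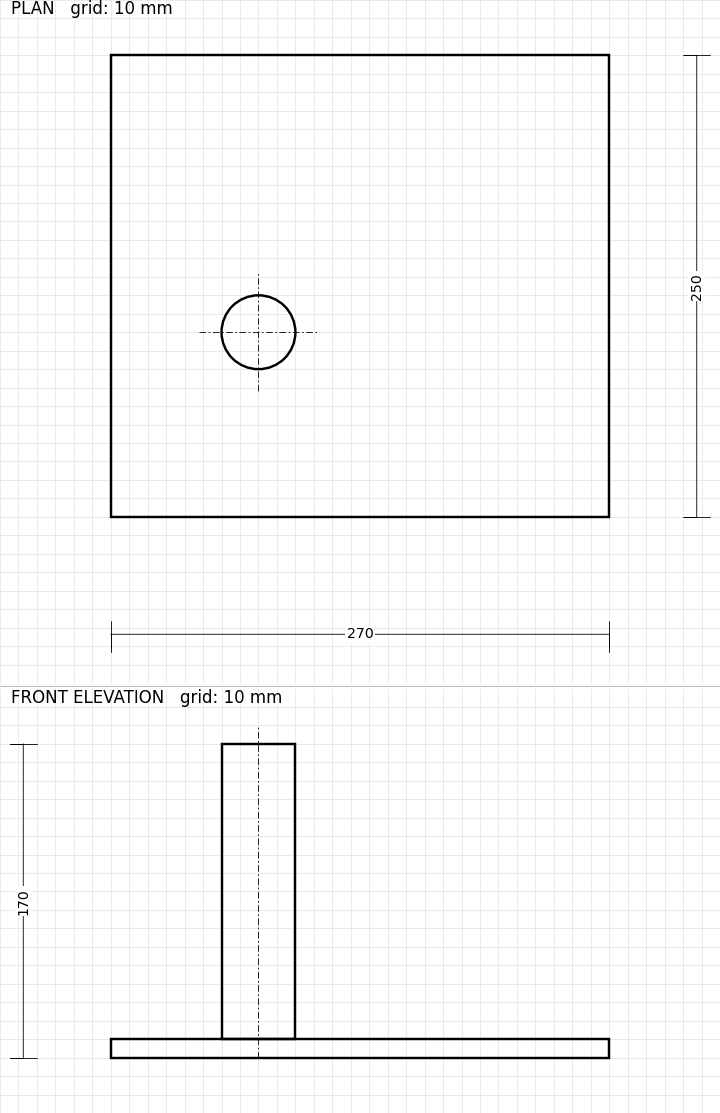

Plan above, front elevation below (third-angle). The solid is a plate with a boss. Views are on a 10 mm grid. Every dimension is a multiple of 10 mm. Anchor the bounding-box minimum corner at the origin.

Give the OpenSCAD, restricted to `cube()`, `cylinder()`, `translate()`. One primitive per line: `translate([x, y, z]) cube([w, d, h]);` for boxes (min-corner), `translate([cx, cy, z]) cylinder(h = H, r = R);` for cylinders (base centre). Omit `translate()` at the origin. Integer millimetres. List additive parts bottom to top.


cube([270, 250, 10]);
translate([80, 100, 10]) cylinder(h = 160, r = 20);


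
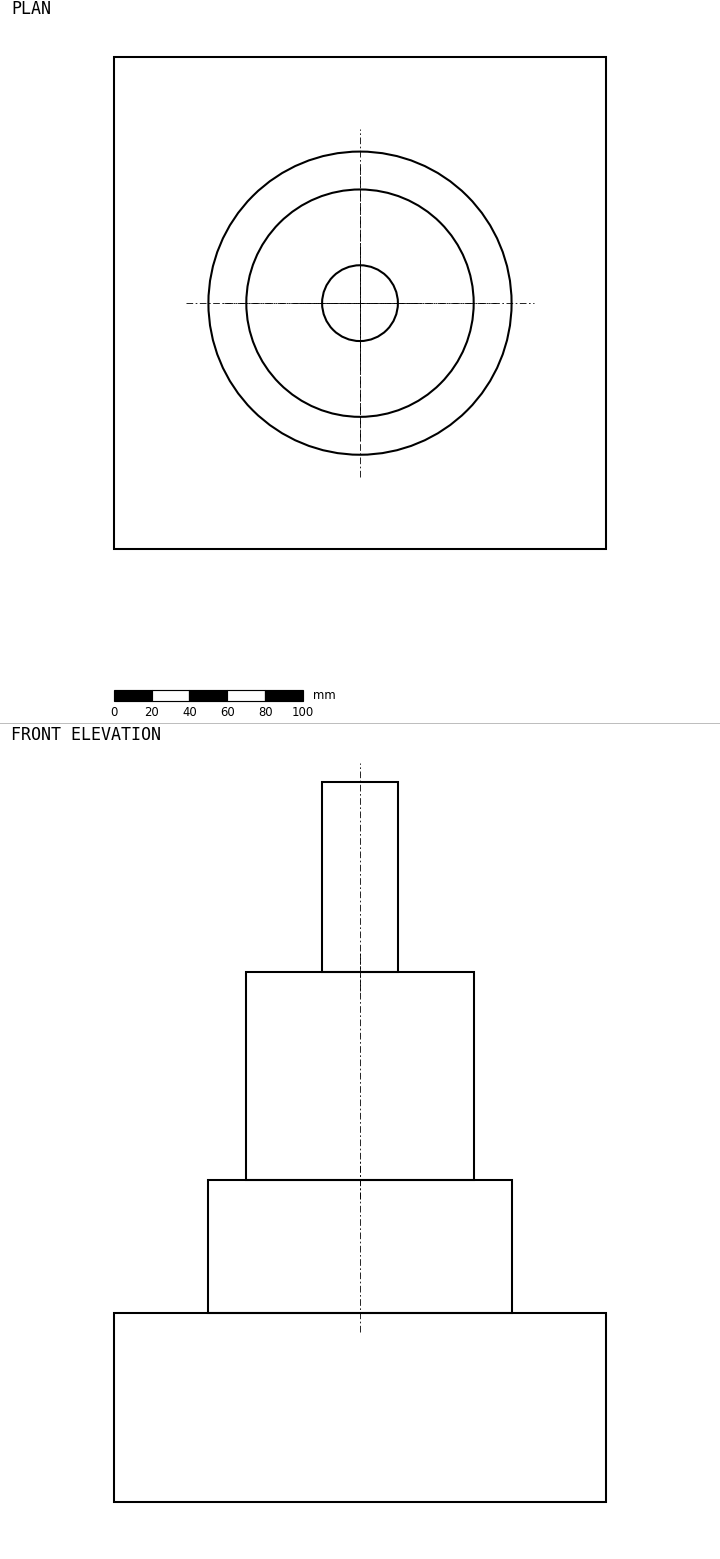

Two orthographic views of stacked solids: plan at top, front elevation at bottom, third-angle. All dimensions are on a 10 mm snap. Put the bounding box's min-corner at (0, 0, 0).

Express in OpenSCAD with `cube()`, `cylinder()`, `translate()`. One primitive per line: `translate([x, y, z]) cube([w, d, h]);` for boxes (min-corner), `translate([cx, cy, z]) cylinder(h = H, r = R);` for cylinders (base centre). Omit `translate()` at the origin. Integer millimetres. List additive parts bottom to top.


cube([260, 260, 100]);
translate([130, 130, 100]) cylinder(h = 70, r = 80);
translate([130, 130, 170]) cylinder(h = 110, r = 60);
translate([130, 130, 280]) cylinder(h = 100, r = 20);
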